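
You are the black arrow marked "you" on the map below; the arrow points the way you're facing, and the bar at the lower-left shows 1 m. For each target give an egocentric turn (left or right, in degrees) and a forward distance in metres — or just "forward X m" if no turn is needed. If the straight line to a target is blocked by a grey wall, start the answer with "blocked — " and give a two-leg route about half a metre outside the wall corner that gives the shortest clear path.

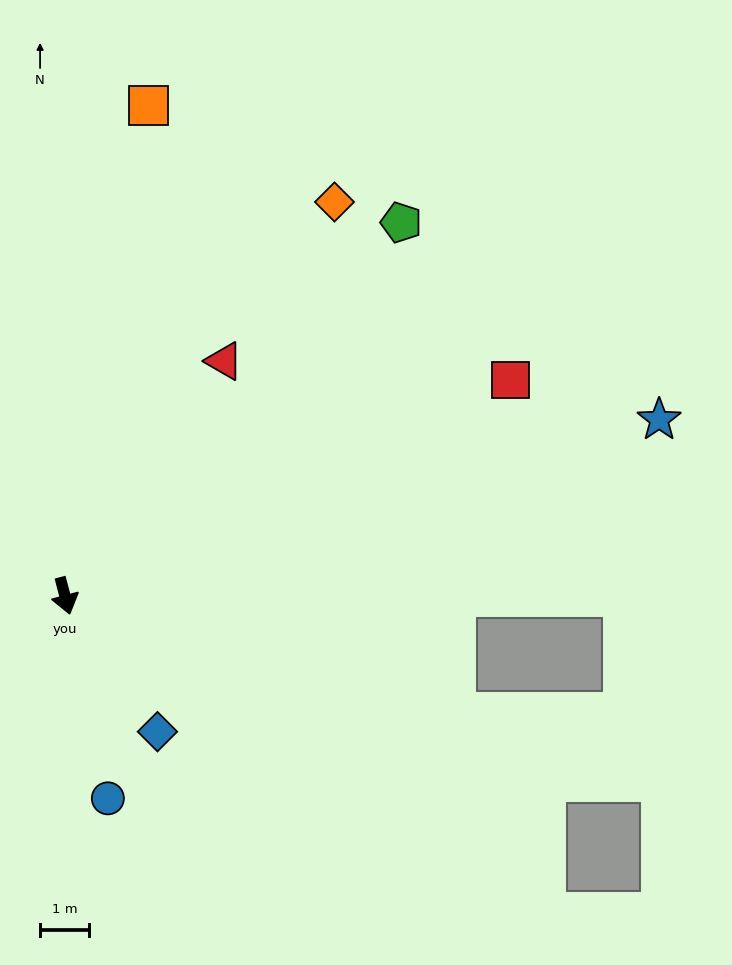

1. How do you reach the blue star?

turn left 92°, forward 12.6 m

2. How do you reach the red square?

turn left 101°, forward 10.1 m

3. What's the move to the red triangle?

turn left 131°, forward 5.8 m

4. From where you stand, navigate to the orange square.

turn left 156°, forward 10.1 m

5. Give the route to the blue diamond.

turn left 20°, forward 3.3 m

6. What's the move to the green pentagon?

turn left 123°, forward 10.2 m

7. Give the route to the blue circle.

turn right 3°, forward 4.2 m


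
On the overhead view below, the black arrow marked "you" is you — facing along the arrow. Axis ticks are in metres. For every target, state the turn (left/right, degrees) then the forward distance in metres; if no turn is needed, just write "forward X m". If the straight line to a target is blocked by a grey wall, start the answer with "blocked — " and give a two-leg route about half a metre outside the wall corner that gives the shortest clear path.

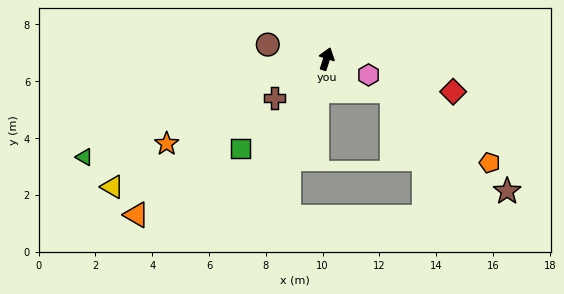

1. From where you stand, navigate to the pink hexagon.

turn right 93°, forward 1.6 m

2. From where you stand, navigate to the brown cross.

turn left 145°, forward 2.3 m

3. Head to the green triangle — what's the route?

turn left 130°, forward 9.2 m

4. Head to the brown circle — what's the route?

turn left 94°, forward 2.1 m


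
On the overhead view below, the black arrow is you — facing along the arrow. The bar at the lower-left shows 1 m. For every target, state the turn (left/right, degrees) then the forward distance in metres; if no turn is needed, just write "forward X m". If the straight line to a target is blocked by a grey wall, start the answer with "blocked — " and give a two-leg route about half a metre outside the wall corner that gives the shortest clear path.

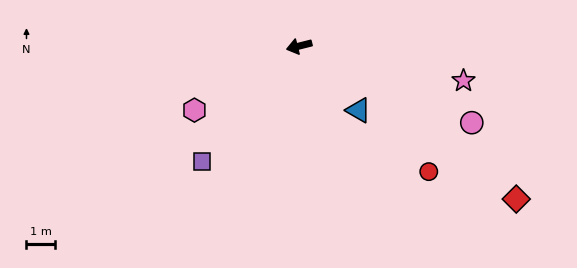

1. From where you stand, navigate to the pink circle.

turn left 142°, forward 6.5 m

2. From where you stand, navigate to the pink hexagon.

turn left 17°, forward 4.2 m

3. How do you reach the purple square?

turn left 36°, forward 5.2 m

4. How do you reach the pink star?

turn left 154°, forward 5.8 m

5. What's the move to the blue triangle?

turn left 119°, forward 3.0 m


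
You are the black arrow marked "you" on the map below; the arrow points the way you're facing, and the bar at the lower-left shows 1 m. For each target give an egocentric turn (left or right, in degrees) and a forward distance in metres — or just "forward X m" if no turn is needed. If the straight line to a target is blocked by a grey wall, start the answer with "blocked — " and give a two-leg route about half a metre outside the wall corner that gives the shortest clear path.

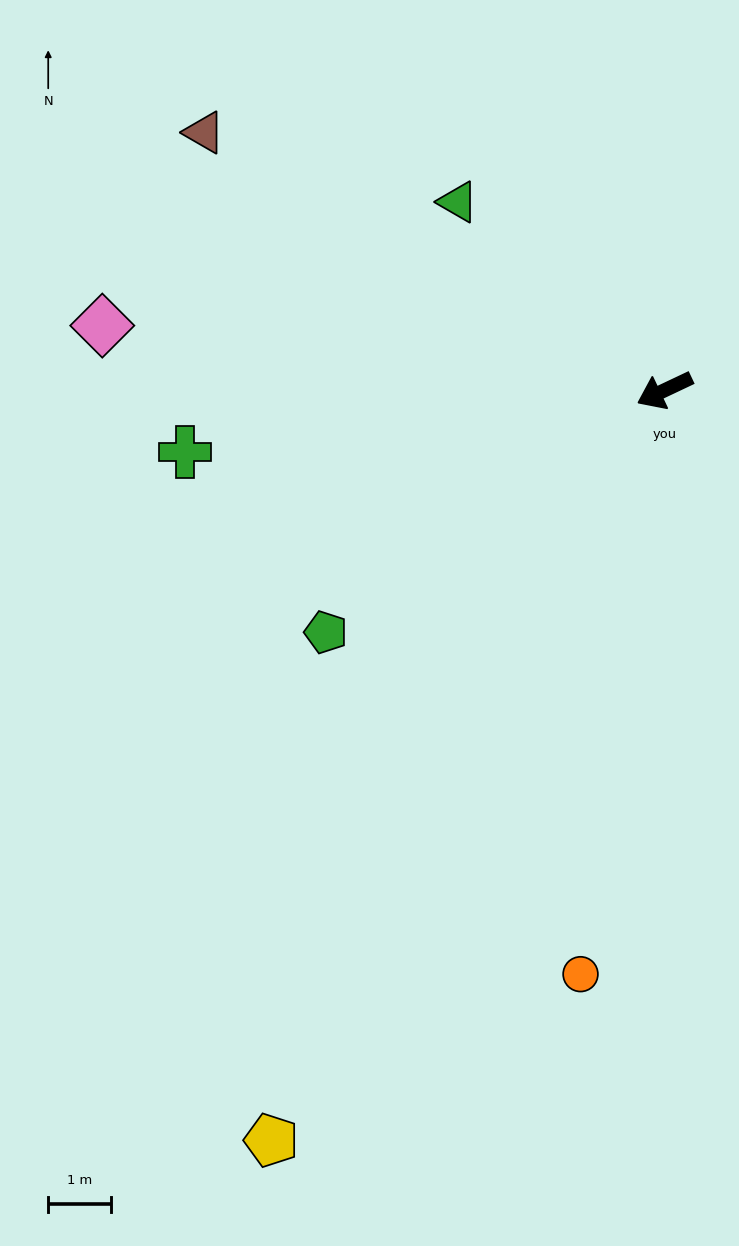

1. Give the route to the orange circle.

turn left 56°, forward 9.4 m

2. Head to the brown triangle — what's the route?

turn right 55°, forward 8.4 m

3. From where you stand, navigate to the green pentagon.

turn left 10°, forward 6.6 m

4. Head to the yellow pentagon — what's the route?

turn left 37°, forward 13.4 m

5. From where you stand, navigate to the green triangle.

turn right 68°, forward 4.4 m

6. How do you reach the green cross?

turn right 18°, forward 7.7 m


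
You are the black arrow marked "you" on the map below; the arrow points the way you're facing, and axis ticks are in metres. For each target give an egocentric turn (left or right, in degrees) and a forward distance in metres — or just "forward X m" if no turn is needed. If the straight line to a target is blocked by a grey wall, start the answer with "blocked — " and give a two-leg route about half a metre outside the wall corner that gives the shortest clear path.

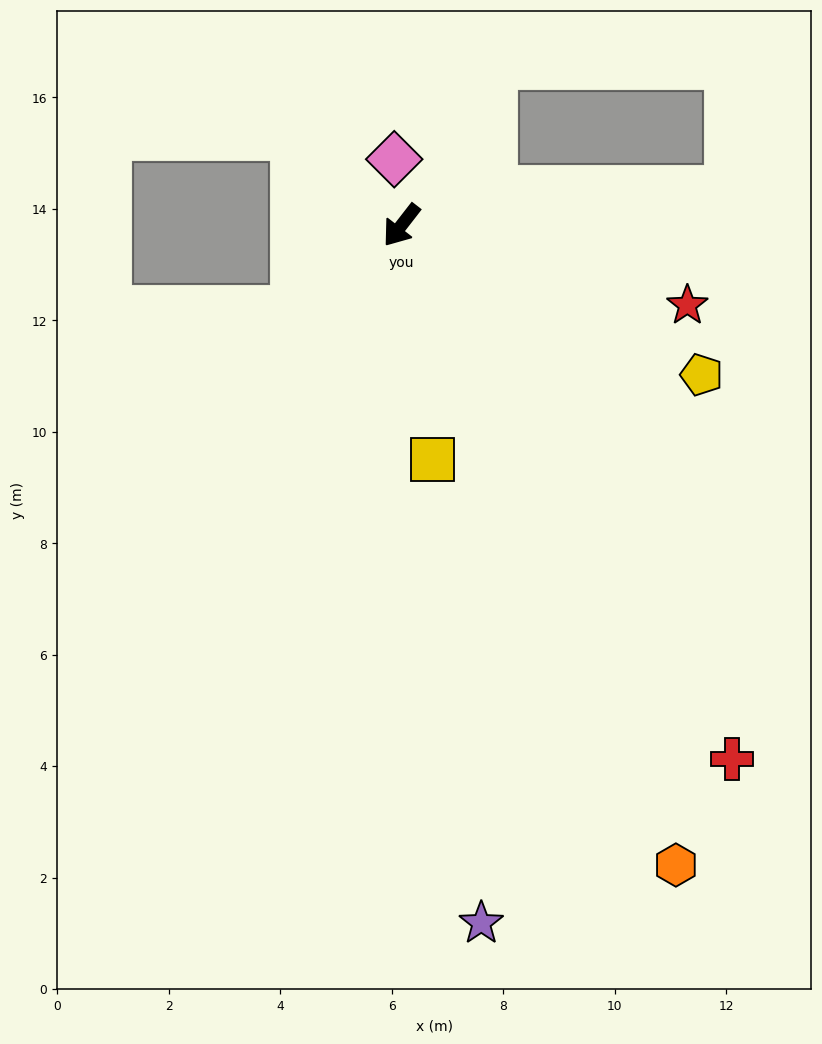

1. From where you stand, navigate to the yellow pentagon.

turn left 101°, forward 6.0 m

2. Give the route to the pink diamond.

turn right 136°, forward 1.2 m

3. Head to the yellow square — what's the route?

turn left 45°, forward 4.2 m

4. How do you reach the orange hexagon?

turn left 61°, forward 12.5 m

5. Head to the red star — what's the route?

turn left 112°, forward 5.3 m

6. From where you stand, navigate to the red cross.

turn left 70°, forward 11.3 m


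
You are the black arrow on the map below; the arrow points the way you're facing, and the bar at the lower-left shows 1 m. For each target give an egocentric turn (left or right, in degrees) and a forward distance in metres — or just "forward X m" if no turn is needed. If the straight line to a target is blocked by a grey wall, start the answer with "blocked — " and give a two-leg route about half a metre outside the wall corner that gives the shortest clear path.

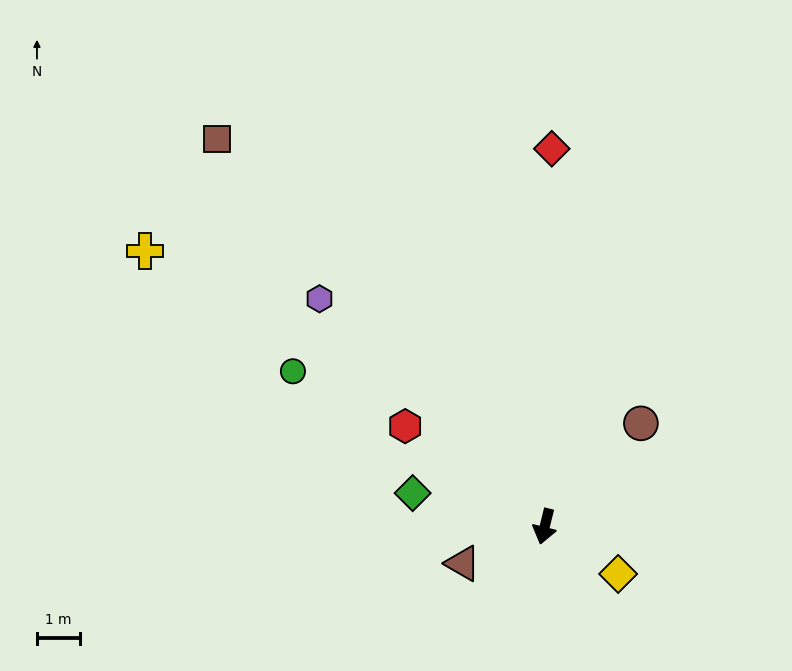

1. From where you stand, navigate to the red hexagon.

turn right 112°, forward 4.0 m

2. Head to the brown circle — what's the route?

turn left 151°, forward 3.2 m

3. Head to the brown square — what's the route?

turn right 126°, forward 11.7 m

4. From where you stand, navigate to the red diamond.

turn right 167°, forward 8.7 m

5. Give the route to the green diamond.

turn right 90°, forward 3.1 m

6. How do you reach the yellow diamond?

turn left 71°, forward 2.0 m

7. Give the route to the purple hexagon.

turn right 121°, forward 7.4 m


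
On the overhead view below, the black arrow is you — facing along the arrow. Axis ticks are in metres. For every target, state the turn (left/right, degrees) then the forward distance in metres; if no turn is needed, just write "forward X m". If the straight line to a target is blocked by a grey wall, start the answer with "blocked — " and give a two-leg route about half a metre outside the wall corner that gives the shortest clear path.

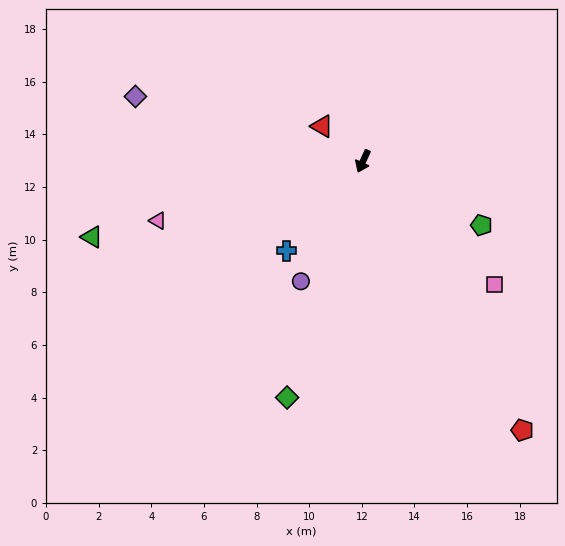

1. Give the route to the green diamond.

turn left 7°, forward 9.4 m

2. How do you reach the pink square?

turn left 71°, forward 6.9 m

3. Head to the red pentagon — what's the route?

turn left 55°, forward 11.9 m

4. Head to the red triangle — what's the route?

turn right 106°, forward 2.0 m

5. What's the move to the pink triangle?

turn right 49°, forward 8.1 m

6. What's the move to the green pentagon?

turn left 86°, forward 5.1 m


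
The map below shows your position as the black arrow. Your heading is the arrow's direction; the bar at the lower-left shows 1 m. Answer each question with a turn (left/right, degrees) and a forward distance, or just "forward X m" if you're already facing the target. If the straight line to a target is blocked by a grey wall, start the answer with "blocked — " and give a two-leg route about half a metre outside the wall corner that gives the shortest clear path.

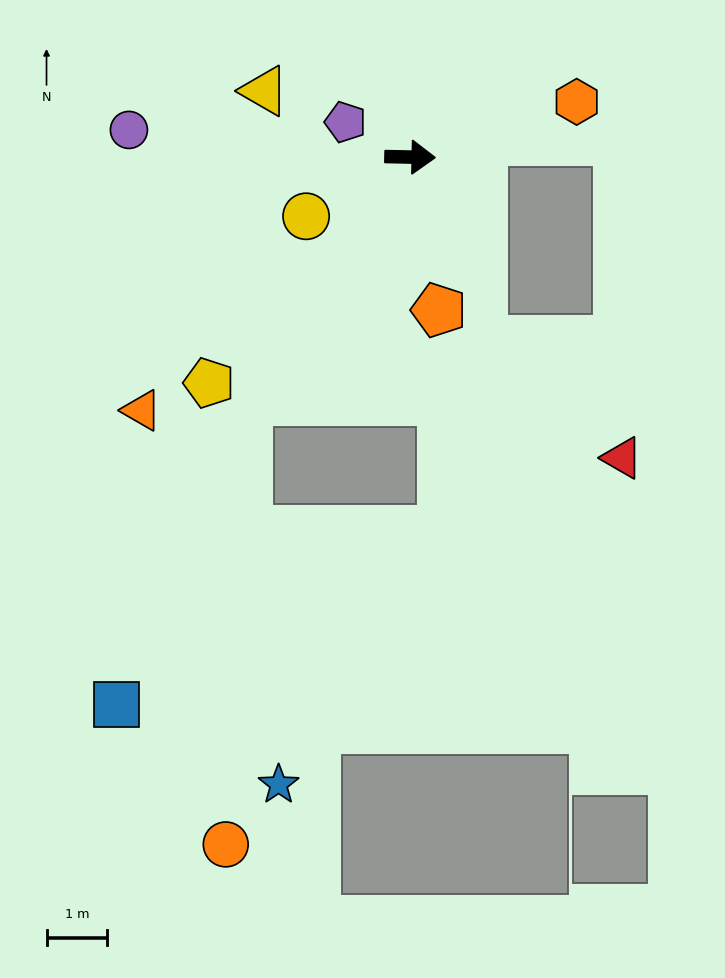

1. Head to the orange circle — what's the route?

blocked — turn right 123°, forward 4.8 m, then turn left 32°, forward 7.4 m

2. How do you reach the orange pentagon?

turn right 78°, forward 2.6 m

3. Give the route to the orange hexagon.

turn left 20°, forward 2.9 m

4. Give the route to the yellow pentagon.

turn right 130°, forward 5.0 m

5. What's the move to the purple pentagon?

turn left 153°, forward 1.2 m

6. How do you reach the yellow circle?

turn right 149°, forward 2.0 m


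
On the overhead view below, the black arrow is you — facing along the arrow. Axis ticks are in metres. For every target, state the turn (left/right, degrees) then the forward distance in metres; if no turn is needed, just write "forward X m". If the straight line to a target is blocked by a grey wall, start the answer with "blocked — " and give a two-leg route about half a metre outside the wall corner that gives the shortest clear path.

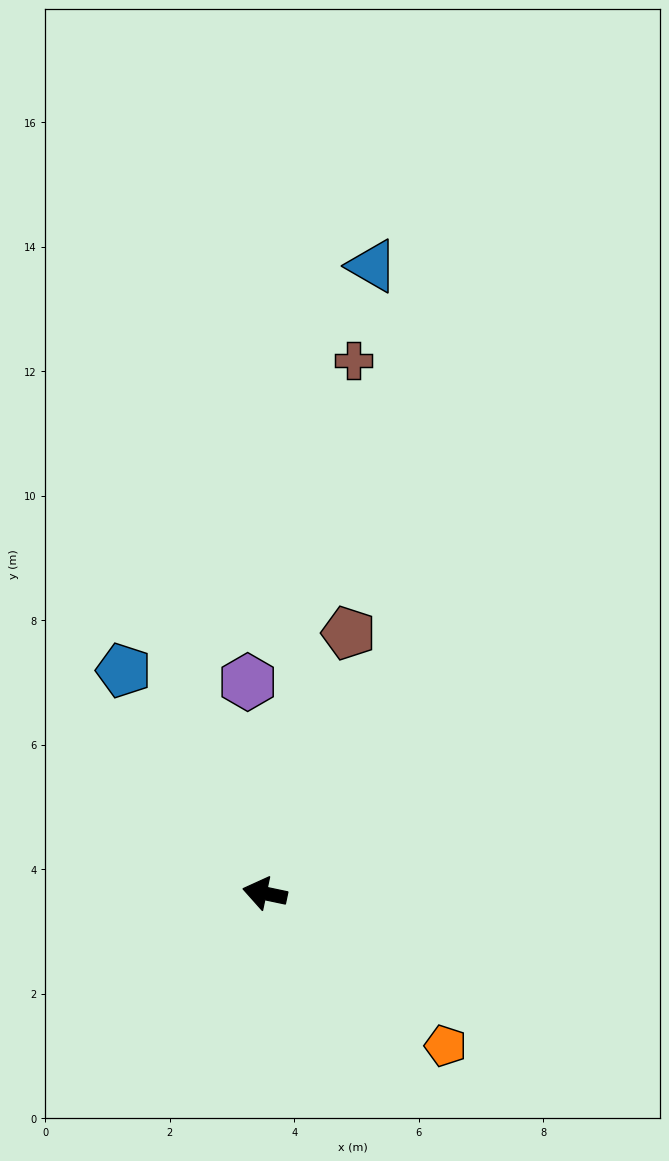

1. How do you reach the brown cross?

turn right 88°, forward 8.7 m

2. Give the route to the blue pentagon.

turn right 46°, forward 4.2 m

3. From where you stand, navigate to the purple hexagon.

turn right 73°, forward 3.4 m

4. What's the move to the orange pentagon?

turn left 152°, forward 3.8 m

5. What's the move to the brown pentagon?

turn right 96°, forward 4.4 m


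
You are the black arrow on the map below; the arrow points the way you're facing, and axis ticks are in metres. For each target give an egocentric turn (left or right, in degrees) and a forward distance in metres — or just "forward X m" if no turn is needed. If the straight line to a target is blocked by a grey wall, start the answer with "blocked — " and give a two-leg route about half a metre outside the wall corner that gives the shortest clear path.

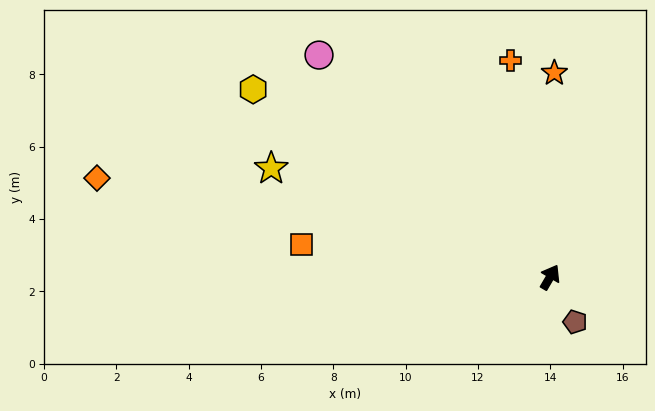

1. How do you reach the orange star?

turn left 29°, forward 5.6 m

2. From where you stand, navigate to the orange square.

turn left 113°, forward 6.9 m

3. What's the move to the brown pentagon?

turn right 121°, forward 1.4 m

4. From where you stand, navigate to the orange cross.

turn left 41°, forward 6.1 m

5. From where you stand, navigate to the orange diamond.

turn left 108°, forward 12.8 m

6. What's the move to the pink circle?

turn left 76°, forward 8.9 m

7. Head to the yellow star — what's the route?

turn left 99°, forward 8.3 m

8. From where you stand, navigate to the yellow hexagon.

turn left 88°, forward 9.7 m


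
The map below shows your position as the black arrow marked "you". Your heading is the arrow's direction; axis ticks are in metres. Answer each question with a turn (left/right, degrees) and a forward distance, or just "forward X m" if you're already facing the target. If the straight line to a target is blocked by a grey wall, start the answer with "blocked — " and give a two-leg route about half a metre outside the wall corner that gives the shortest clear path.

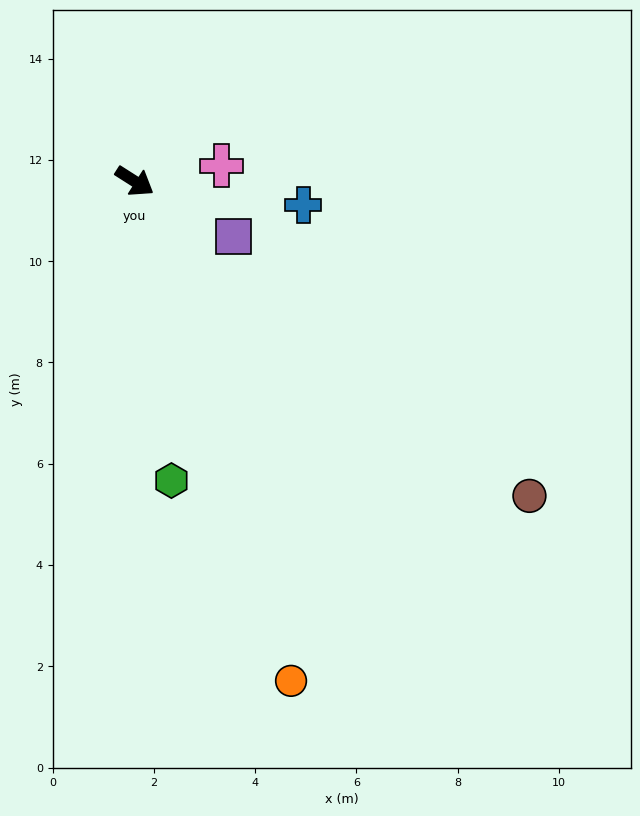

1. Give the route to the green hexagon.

turn right 51°, forward 6.0 m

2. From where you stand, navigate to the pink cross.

turn left 43°, forward 1.7 m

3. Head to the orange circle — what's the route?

turn right 40°, forward 10.3 m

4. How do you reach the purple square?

turn left 3°, forward 2.2 m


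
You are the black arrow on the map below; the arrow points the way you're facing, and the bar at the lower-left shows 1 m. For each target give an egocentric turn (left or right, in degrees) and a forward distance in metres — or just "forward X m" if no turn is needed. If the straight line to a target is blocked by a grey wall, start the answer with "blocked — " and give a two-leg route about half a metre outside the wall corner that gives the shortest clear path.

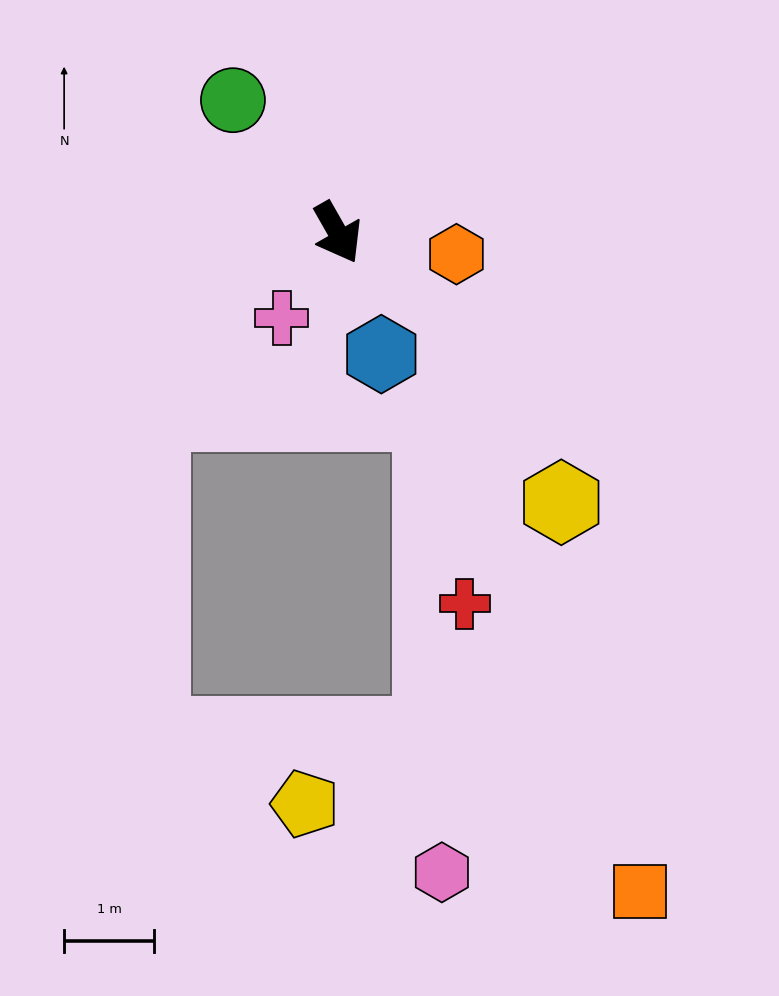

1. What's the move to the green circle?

turn right 171°, forward 1.9 m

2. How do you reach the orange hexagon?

turn left 50°, forward 1.3 m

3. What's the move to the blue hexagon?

turn right 10°, forward 1.4 m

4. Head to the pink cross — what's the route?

turn right 63°, forward 1.1 m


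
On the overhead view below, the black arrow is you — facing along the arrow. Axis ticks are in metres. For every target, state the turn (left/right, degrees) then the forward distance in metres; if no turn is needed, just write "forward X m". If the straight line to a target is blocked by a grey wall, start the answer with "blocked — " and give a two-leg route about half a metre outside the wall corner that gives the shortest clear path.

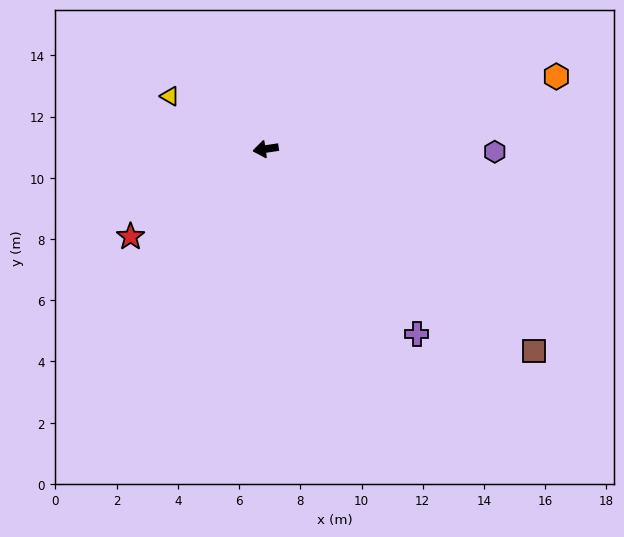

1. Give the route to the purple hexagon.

turn left 171°, forward 7.5 m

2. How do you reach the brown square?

turn left 135°, forward 11.0 m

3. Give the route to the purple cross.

turn left 121°, forward 7.8 m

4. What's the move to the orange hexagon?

turn right 174°, forward 9.8 m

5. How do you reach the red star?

turn left 25°, forward 5.3 m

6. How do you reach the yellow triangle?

turn right 37°, forward 3.6 m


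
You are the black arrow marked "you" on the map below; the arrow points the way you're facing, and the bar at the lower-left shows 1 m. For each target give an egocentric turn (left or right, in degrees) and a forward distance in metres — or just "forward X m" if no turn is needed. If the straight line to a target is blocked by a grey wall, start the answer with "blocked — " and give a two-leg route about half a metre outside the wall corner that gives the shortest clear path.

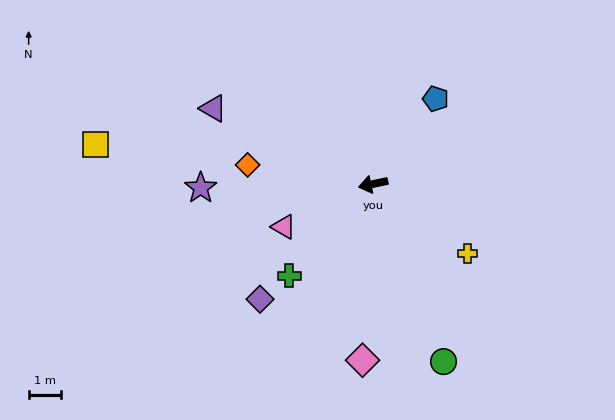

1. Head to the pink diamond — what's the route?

turn left 75°, forward 5.4 m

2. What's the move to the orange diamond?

turn right 21°, forward 3.9 m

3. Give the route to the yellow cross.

turn left 132°, forward 3.6 m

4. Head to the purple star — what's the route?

turn right 11°, forward 5.3 m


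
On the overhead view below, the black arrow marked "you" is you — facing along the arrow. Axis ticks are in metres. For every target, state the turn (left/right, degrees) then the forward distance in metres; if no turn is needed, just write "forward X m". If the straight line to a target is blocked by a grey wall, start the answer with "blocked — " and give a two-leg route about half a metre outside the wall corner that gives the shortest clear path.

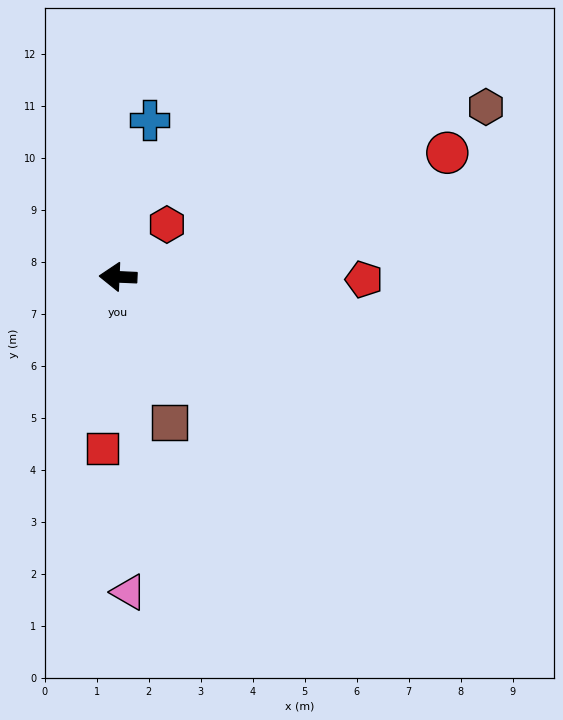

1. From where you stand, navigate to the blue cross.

turn right 99°, forward 3.1 m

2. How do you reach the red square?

turn left 87°, forward 3.3 m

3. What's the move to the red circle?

turn right 157°, forward 6.8 m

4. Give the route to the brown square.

turn left 112°, forward 3.0 m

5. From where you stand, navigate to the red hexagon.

turn right 130°, forward 1.4 m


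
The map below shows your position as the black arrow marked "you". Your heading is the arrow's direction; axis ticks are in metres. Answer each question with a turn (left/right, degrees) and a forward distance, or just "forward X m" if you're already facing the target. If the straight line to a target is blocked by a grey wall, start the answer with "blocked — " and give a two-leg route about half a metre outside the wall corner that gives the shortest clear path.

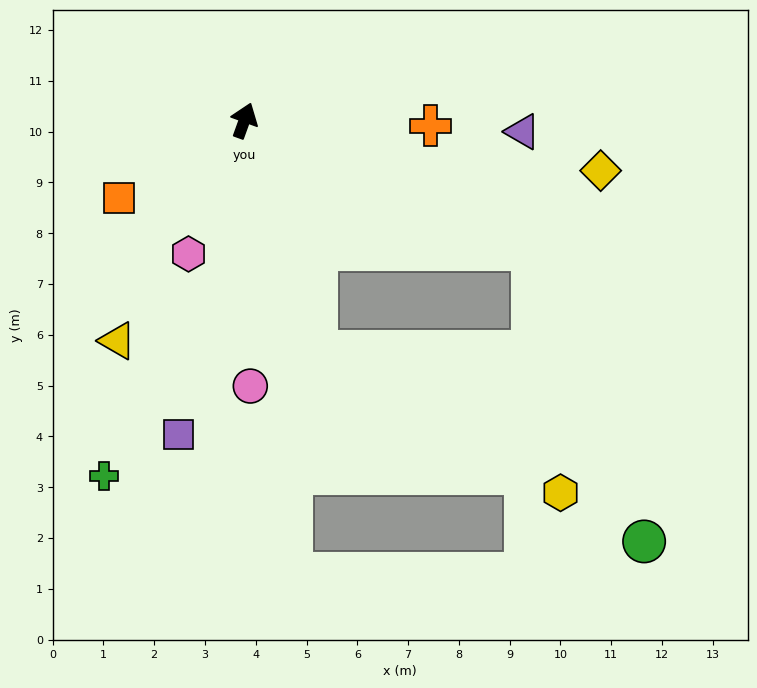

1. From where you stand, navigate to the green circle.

blocked — turn right 94°, forward 6.2 m, then turn right 45°, forward 6.2 m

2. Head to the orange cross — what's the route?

turn right 72°, forward 3.7 m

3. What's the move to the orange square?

turn left 142°, forward 2.9 m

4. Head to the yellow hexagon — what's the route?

blocked — turn right 143°, forward 4.8 m, then turn left 43°, forward 5.5 m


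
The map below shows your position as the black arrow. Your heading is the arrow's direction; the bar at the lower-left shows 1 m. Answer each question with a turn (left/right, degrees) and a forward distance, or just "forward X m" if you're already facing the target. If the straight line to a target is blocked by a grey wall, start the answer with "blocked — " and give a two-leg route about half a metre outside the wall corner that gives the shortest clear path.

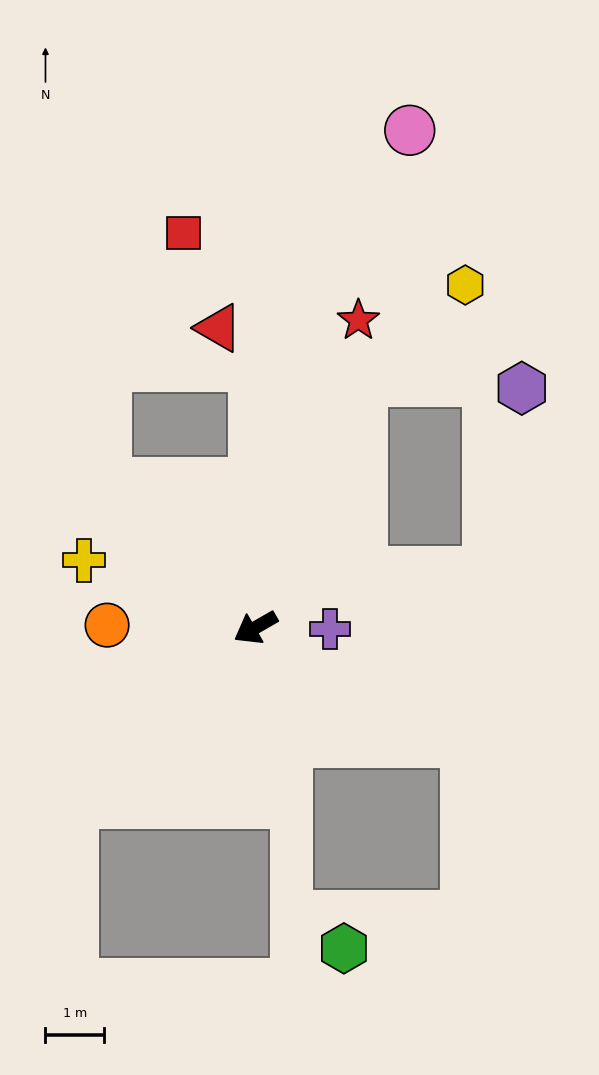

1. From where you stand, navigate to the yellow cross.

turn right 51°, forward 3.1 m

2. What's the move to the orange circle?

turn right 31°, forward 2.5 m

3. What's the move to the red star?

turn right 138°, forward 5.5 m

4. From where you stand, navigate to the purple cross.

turn left 149°, forward 1.3 m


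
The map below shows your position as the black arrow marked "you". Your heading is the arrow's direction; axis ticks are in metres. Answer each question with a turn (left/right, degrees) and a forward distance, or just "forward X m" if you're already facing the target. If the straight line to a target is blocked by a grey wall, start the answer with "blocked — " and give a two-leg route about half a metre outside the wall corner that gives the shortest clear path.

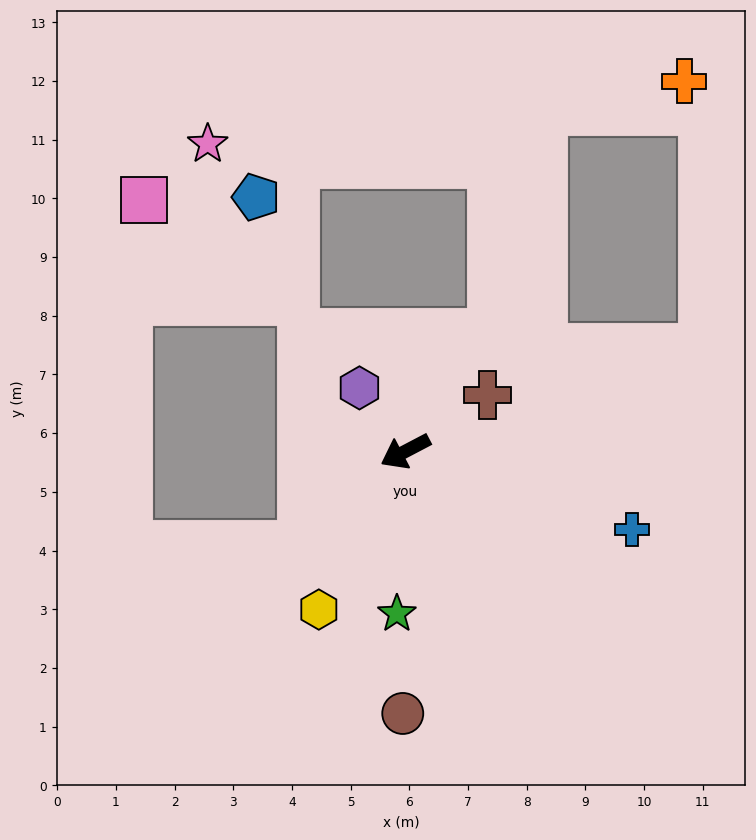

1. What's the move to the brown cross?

turn right 173°, forward 1.7 m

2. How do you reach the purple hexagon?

turn right 82°, forward 1.3 m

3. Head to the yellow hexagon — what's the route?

turn left 34°, forward 3.1 m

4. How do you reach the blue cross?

turn left 133°, forward 4.1 m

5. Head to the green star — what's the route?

turn left 59°, forward 2.8 m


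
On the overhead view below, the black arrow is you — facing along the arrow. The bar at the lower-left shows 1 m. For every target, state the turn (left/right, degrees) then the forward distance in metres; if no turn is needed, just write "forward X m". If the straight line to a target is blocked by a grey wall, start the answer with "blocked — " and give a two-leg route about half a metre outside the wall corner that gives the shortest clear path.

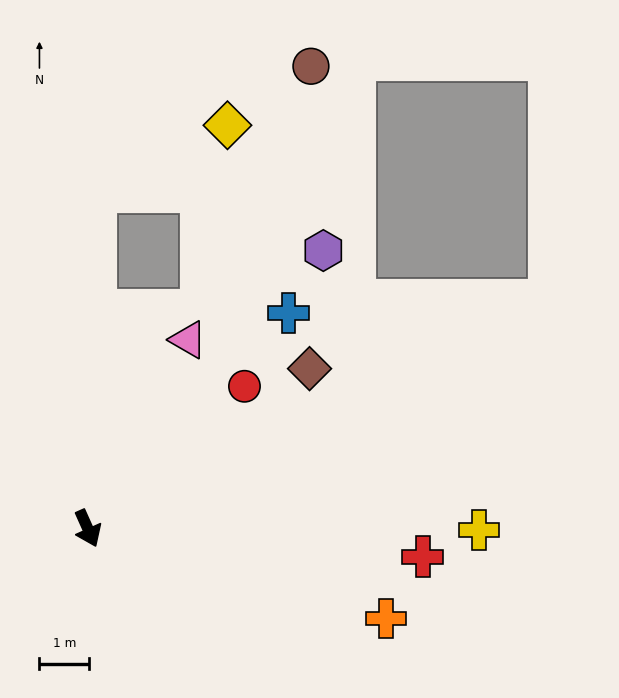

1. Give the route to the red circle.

turn left 108°, forward 4.3 m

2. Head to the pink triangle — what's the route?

turn left 128°, forward 4.3 m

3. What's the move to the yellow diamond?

blocked — turn left 155°, forward 6.8 m, then turn right 62°, forward 3.0 m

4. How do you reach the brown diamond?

turn left 102°, forward 5.5 m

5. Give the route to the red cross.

turn left 61°, forward 6.8 m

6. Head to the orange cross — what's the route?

turn left 49°, forward 6.3 m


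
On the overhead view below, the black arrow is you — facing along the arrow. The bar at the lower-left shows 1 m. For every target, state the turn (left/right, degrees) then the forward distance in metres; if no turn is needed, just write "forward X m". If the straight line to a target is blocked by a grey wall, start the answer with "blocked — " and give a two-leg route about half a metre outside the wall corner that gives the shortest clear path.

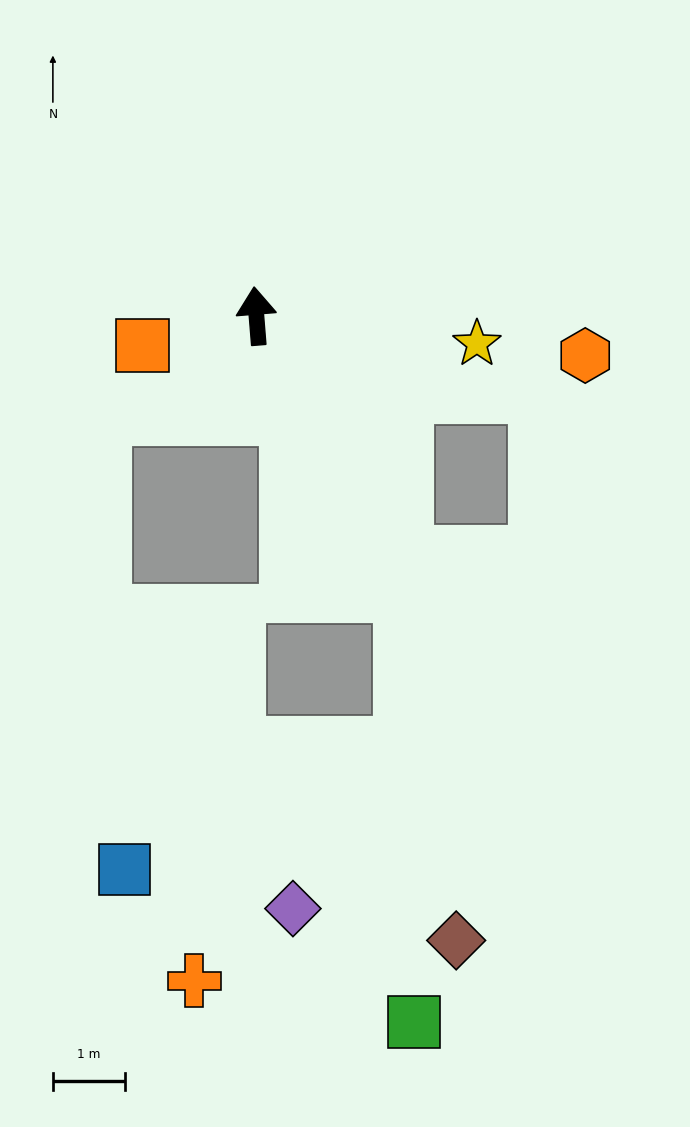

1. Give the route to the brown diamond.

blocked — turn right 156°, forward 4.3 m, then turn right 20°, forward 4.9 m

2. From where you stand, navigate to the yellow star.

turn right 102°, forward 3.1 m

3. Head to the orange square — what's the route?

turn left 100°, forward 1.6 m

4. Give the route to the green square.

blocked — turn right 156°, forward 4.3 m, then turn right 27°, forward 6.0 m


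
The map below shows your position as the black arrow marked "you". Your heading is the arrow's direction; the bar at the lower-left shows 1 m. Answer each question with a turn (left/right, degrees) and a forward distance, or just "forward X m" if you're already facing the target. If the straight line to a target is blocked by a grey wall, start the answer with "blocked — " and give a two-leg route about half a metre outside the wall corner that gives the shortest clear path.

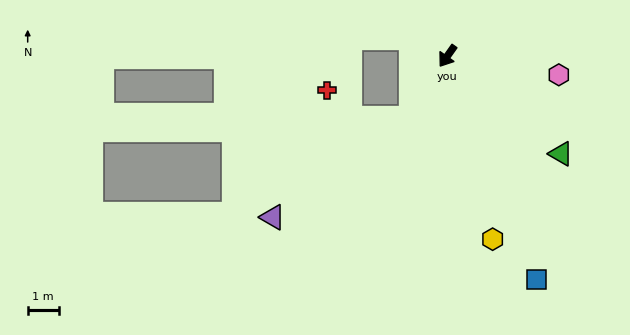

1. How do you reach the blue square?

turn left 57°, forward 7.7 m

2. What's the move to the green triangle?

turn left 85°, forward 4.8 m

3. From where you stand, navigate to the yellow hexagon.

turn left 49°, forward 6.1 m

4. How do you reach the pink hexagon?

turn left 116°, forward 3.6 m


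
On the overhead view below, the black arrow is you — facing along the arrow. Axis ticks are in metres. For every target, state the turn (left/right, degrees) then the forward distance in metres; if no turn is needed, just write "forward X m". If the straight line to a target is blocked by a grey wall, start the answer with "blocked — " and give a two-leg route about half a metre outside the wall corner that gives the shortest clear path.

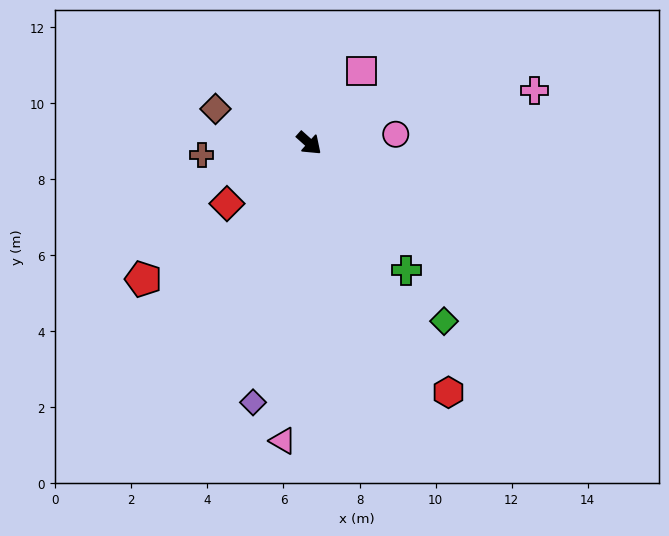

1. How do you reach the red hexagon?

turn right 19°, forward 7.5 m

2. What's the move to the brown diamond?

turn right 158°, forward 2.6 m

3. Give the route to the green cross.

turn right 11°, forward 4.2 m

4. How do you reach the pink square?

turn left 96°, forward 2.3 m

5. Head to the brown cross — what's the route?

turn right 132°, forward 2.8 m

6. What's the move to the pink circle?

turn left 48°, forward 2.3 m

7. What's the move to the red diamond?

turn right 102°, forward 2.7 m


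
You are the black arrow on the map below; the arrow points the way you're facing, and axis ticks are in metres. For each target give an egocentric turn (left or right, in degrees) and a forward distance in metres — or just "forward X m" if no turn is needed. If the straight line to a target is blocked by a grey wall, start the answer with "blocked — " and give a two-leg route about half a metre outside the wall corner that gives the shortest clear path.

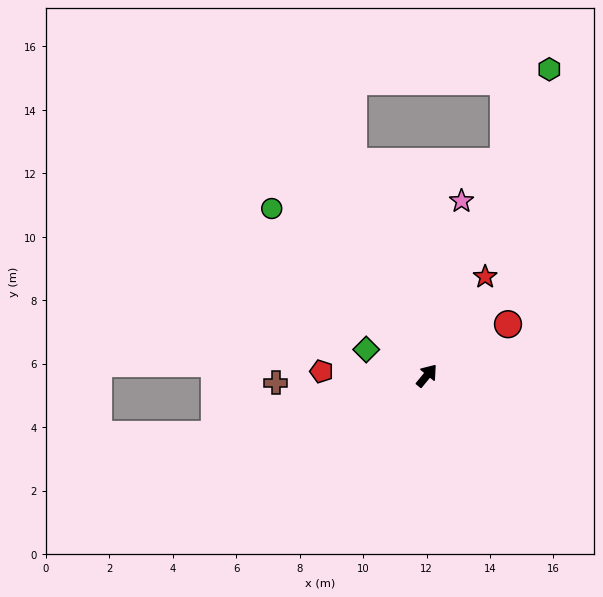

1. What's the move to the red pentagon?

turn left 127°, forward 3.3 m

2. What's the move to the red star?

turn left 9°, forward 3.6 m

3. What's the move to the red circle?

turn right 18°, forward 3.0 m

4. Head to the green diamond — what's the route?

turn left 106°, forward 2.1 m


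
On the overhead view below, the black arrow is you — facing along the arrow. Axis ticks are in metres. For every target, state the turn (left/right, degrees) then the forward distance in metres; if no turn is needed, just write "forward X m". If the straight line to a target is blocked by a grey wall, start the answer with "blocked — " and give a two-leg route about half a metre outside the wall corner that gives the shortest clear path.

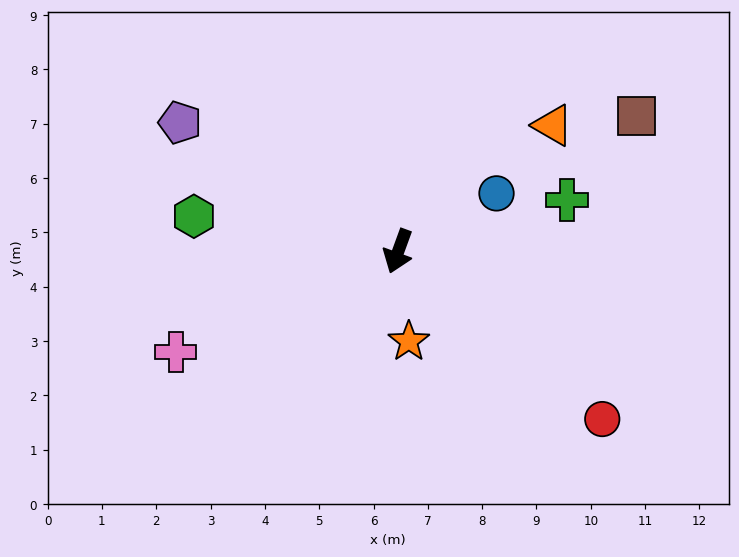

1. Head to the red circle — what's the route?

turn left 71°, forward 4.9 m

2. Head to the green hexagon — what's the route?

turn right 80°, forward 3.8 m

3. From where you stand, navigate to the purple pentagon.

turn right 100°, forward 4.7 m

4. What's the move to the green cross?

turn left 127°, forward 3.2 m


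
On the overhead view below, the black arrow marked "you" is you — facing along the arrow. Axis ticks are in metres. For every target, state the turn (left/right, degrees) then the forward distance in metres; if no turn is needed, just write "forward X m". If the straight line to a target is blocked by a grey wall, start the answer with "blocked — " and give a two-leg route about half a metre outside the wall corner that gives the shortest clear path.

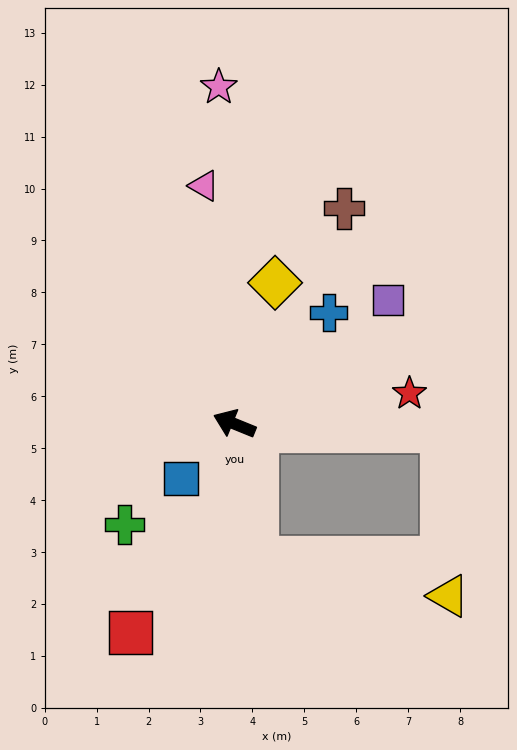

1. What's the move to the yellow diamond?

turn right 84°, forward 2.8 m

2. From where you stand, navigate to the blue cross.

turn right 108°, forward 2.8 m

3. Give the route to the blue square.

turn left 68°, forward 1.5 m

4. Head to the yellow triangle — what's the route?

blocked — turn left 122°, forward 2.6 m, then turn left 69°, forward 3.8 m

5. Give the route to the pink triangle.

turn right 61°, forward 4.6 m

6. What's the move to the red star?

turn right 148°, forward 3.4 m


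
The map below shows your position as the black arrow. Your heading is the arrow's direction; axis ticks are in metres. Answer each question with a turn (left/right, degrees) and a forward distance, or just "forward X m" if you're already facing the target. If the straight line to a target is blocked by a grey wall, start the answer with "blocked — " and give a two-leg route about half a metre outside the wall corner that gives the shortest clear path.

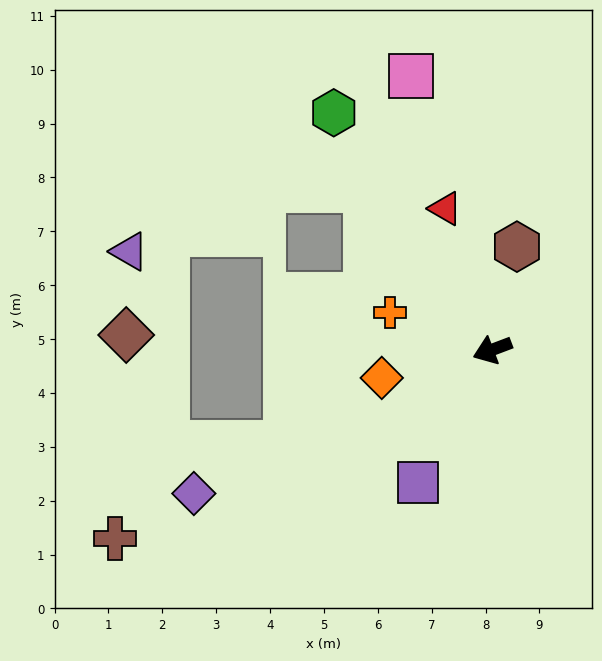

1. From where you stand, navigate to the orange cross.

turn right 41°, forward 2.0 m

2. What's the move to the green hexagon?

turn right 77°, forward 5.3 m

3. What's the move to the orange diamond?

turn right 6°, forward 2.1 m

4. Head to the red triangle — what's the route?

turn right 92°, forward 2.8 m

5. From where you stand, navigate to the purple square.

turn left 40°, forward 2.8 m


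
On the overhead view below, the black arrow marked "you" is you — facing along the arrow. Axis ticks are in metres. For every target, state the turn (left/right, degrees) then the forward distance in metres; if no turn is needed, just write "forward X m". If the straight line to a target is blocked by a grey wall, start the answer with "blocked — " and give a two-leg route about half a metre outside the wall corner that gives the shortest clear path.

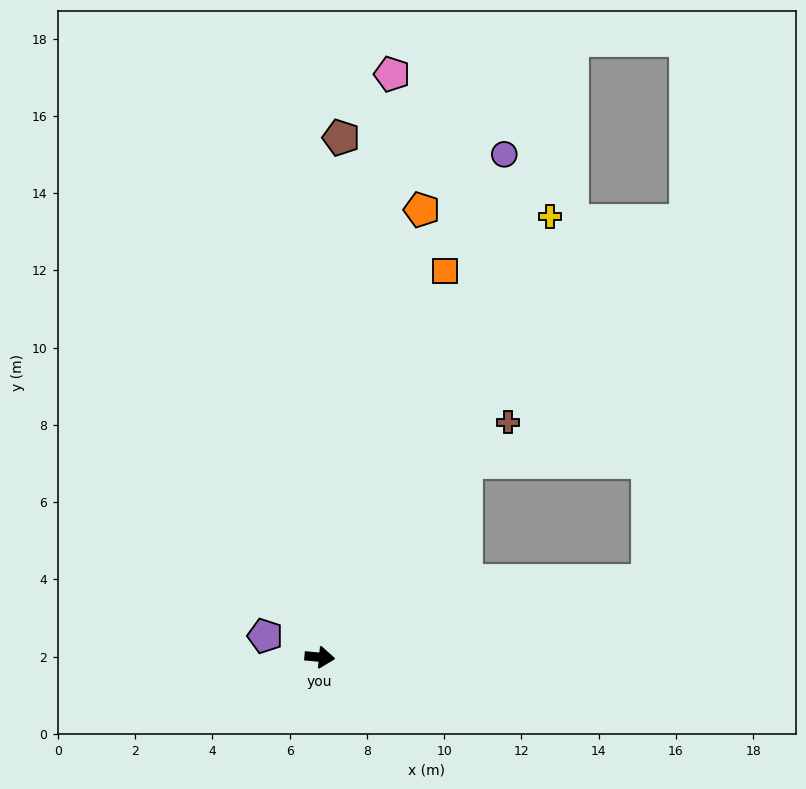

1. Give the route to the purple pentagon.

turn left 164°, forward 1.5 m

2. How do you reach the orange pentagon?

turn left 83°, forward 11.9 m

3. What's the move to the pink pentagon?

turn left 88°, forward 15.2 m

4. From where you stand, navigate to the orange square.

turn left 77°, forward 10.5 m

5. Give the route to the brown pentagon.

turn left 93°, forward 13.5 m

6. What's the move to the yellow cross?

turn left 68°, forward 12.9 m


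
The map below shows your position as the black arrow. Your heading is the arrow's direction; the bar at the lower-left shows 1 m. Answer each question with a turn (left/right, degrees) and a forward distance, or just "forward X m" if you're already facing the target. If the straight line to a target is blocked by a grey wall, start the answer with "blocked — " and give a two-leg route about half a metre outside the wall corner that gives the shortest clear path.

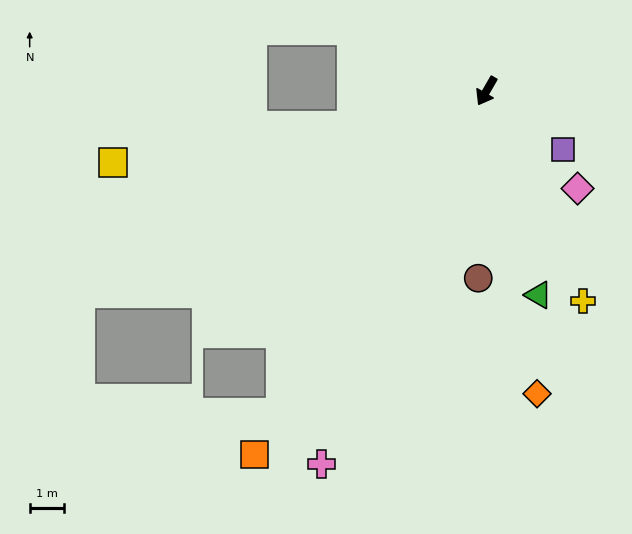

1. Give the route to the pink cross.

turn left 6°, forward 11.9 m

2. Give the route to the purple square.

turn left 83°, forward 2.8 m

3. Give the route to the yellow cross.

turn left 55°, forward 6.7 m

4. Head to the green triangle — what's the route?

turn left 44°, forward 6.1 m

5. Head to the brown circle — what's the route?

turn left 28°, forward 5.5 m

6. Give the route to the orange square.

turn right 3°, forward 12.6 m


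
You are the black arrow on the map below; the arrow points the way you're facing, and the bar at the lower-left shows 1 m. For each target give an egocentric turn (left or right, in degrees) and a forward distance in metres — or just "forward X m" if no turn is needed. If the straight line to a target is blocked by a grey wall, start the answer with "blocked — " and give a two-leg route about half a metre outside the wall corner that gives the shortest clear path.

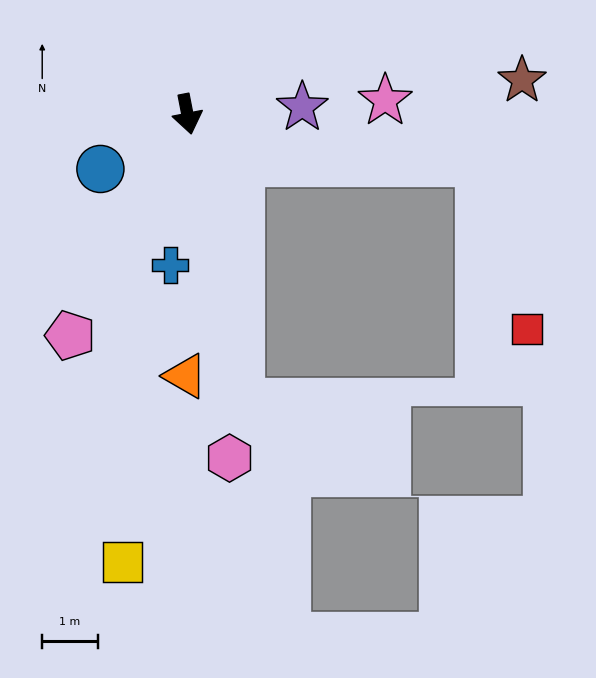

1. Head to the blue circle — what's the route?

turn right 69°, forward 1.8 m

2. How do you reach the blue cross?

turn right 17°, forward 2.7 m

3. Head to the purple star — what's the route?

turn left 82°, forward 2.1 m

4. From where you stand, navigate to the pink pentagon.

turn right 39°, forward 4.5 m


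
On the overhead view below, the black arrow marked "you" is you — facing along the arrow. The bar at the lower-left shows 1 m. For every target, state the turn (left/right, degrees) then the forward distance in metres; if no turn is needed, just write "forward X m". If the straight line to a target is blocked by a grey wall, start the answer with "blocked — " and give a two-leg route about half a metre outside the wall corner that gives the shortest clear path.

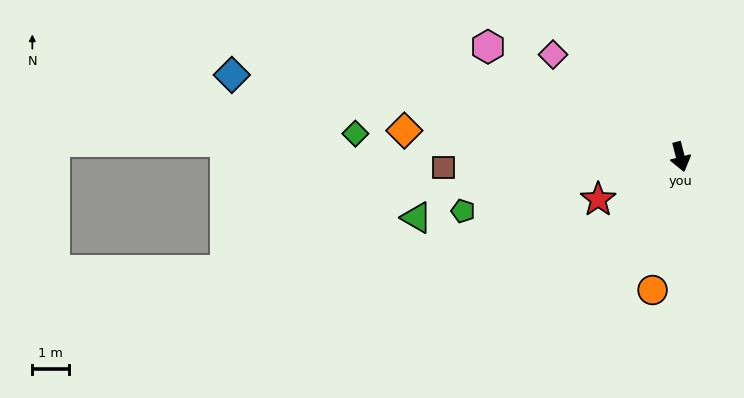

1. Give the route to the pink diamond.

turn right 143°, forward 4.4 m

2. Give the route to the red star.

turn right 77°, forward 2.5 m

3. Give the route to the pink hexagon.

turn right 134°, forward 6.0 m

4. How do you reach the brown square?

turn right 102°, forward 6.5 m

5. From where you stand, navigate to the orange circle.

turn right 26°, forward 3.7 m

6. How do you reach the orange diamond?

turn right 110°, forward 7.6 m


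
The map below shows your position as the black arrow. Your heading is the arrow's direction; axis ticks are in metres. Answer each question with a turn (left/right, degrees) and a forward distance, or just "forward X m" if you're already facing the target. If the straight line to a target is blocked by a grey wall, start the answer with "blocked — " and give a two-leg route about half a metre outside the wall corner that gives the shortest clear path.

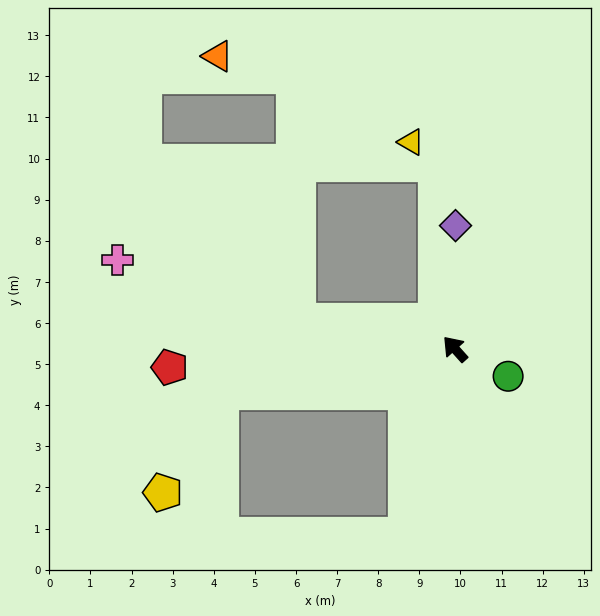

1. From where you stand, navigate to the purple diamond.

turn right 42°, forward 3.0 m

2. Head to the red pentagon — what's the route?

turn left 52°, forward 7.0 m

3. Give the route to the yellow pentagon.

blocked — turn left 59°, forward 5.8 m, then turn left 49°, forward 2.8 m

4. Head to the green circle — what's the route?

turn right 159°, forward 1.5 m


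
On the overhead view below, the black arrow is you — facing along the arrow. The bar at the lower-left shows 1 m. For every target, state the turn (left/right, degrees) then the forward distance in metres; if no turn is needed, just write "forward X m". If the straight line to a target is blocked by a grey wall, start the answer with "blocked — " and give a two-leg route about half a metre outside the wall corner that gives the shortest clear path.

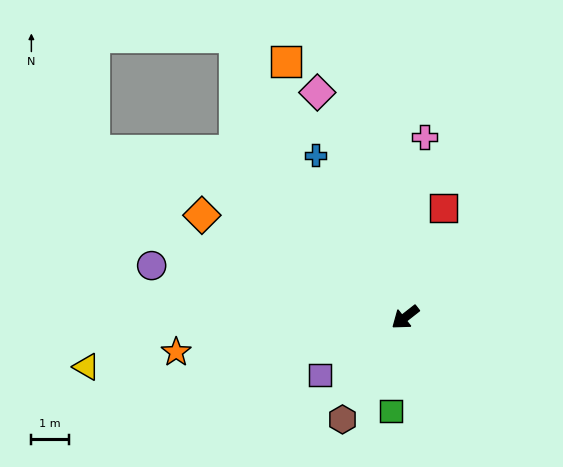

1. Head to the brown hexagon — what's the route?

turn left 20°, forward 3.2 m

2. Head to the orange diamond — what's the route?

turn right 65°, forward 6.1 m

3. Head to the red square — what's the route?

turn right 148°, forward 3.1 m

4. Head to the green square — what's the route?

turn left 43°, forward 2.5 m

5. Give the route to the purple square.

turn right 4°, forward 2.8 m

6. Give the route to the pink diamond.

turn right 107°, forward 6.5 m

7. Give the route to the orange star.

turn right 29°, forward 6.2 m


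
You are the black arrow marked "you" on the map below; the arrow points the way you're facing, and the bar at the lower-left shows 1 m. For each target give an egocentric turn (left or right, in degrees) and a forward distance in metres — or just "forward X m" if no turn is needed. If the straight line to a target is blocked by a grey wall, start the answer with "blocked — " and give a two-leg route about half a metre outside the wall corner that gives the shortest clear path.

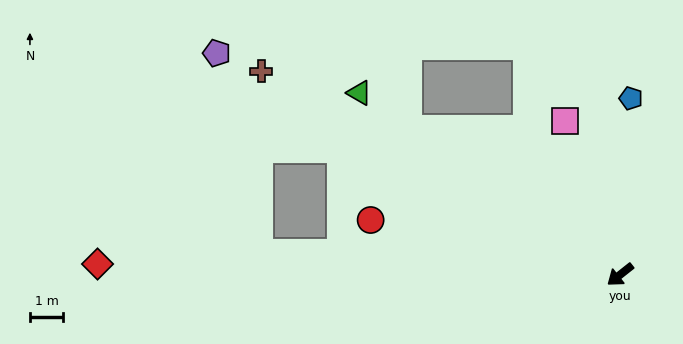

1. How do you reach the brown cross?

turn right 68°, forward 12.3 m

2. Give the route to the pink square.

turn right 109°, forward 4.9 m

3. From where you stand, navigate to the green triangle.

turn right 73°, forward 9.5 m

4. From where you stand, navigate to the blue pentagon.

turn right 132°, forward 5.3 m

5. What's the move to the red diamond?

turn right 40°, forward 15.6 m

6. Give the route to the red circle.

turn right 51°, forward 7.6 m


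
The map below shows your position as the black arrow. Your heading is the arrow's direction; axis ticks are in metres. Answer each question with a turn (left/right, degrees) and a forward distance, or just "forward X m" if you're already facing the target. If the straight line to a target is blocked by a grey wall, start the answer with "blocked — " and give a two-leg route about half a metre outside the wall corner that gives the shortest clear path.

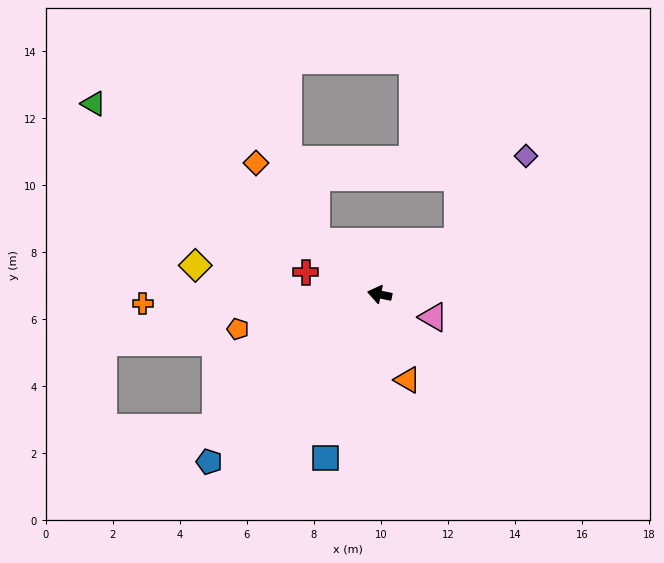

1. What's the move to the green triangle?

turn right 22°, forward 10.3 m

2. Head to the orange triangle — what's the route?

turn left 120°, forward 2.7 m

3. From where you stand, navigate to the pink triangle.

turn left 169°, forward 1.7 m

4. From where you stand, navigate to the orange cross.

turn left 14°, forward 7.1 m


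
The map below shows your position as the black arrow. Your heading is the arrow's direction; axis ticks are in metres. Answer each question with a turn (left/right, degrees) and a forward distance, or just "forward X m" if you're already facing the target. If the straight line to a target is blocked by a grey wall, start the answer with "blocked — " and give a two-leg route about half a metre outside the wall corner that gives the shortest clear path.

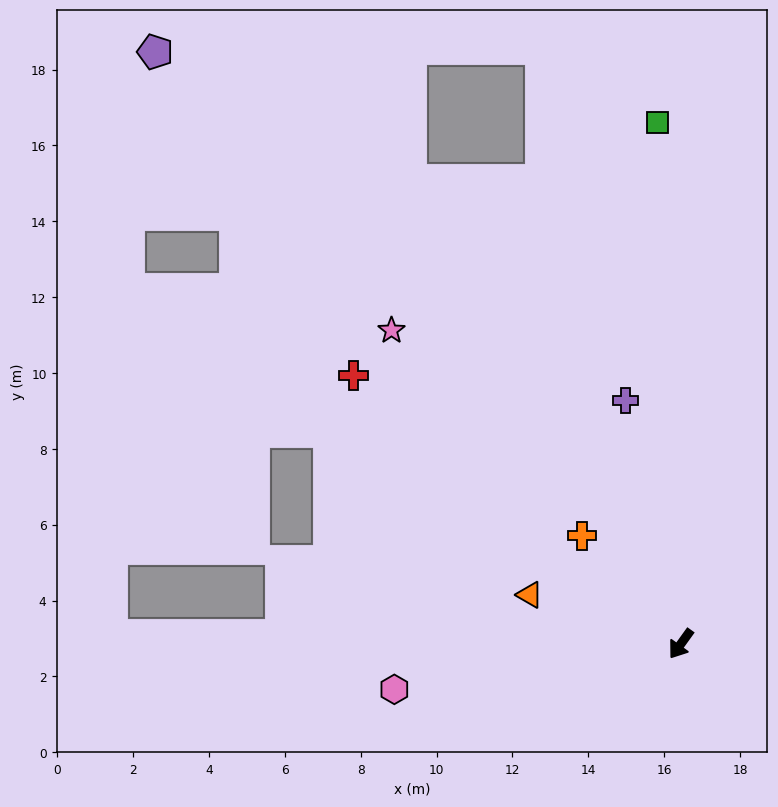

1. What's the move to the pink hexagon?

turn right 45°, forward 7.6 m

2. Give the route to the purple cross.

turn right 131°, forward 6.6 m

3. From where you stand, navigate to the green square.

turn right 142°, forward 13.8 m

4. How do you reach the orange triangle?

turn right 72°, forward 4.2 m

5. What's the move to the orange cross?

turn right 102°, forward 3.9 m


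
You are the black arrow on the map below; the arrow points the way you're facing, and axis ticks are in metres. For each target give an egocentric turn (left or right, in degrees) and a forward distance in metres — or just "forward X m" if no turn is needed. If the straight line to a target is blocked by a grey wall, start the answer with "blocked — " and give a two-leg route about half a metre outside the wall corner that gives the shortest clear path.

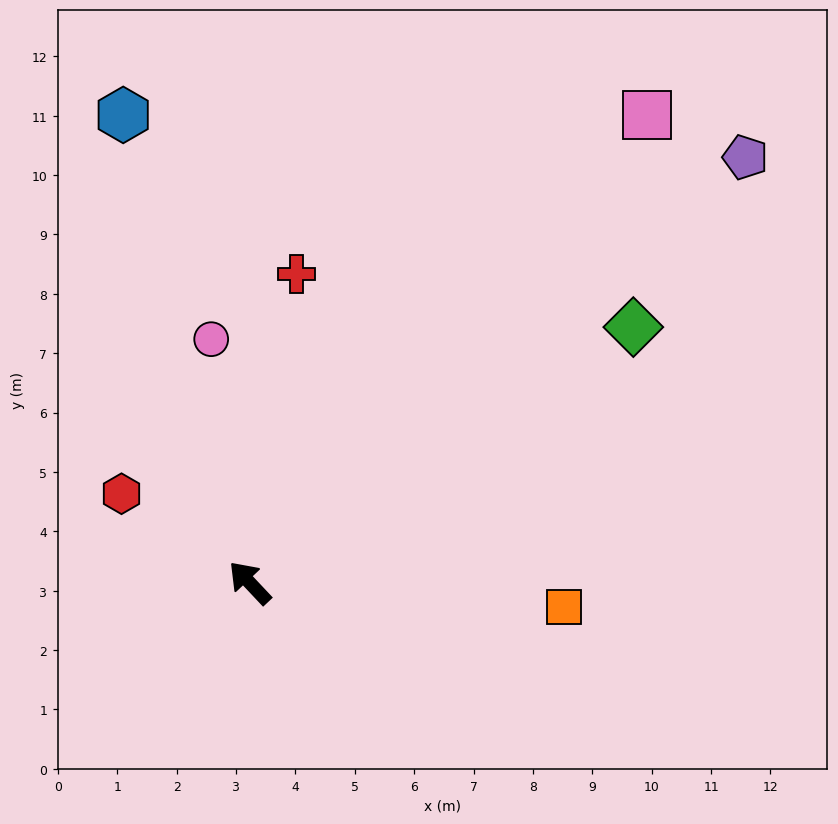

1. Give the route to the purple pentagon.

turn right 93°, forward 11.0 m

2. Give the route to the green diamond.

turn right 100°, forward 7.8 m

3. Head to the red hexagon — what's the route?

turn left 12°, forward 2.6 m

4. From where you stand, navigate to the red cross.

turn right 52°, forward 5.3 m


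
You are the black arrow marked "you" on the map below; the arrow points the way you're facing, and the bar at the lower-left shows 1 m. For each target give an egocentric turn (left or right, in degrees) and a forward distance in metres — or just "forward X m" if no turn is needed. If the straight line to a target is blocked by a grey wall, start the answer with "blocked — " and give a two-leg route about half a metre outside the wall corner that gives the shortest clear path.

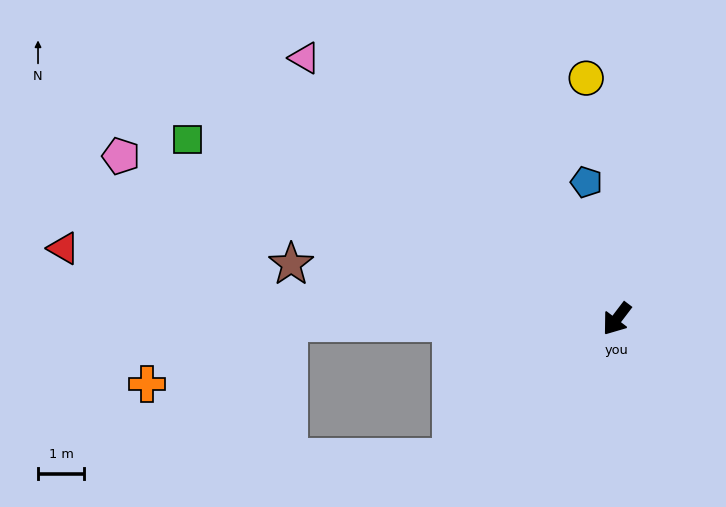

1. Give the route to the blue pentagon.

turn right 130°, forward 3.0 m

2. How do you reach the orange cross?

blocked — turn right 52°, forward 7.1 m, then turn left 23°, forward 3.3 m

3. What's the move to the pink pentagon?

turn right 71°, forward 11.3 m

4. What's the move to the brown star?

turn right 62°, forward 7.1 m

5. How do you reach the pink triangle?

turn right 93°, forward 8.8 m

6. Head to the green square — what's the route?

turn right 75°, forward 10.1 m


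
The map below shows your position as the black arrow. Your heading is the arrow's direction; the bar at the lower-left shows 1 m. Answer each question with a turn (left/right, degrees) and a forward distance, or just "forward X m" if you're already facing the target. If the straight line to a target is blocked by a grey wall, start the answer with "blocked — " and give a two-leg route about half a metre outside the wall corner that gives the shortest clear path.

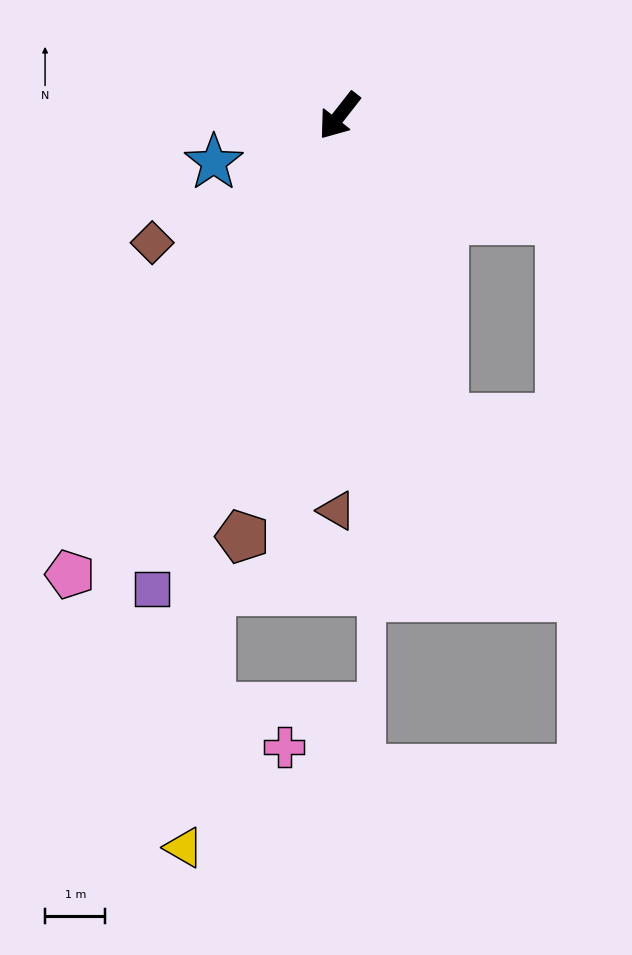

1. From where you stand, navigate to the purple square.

turn left 16°, forward 8.5 m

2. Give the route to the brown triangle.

turn left 38°, forward 6.6 m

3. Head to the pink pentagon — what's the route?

turn left 8°, forward 8.8 m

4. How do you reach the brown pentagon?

turn left 25°, forward 7.2 m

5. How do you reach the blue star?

turn right 32°, forward 2.2 m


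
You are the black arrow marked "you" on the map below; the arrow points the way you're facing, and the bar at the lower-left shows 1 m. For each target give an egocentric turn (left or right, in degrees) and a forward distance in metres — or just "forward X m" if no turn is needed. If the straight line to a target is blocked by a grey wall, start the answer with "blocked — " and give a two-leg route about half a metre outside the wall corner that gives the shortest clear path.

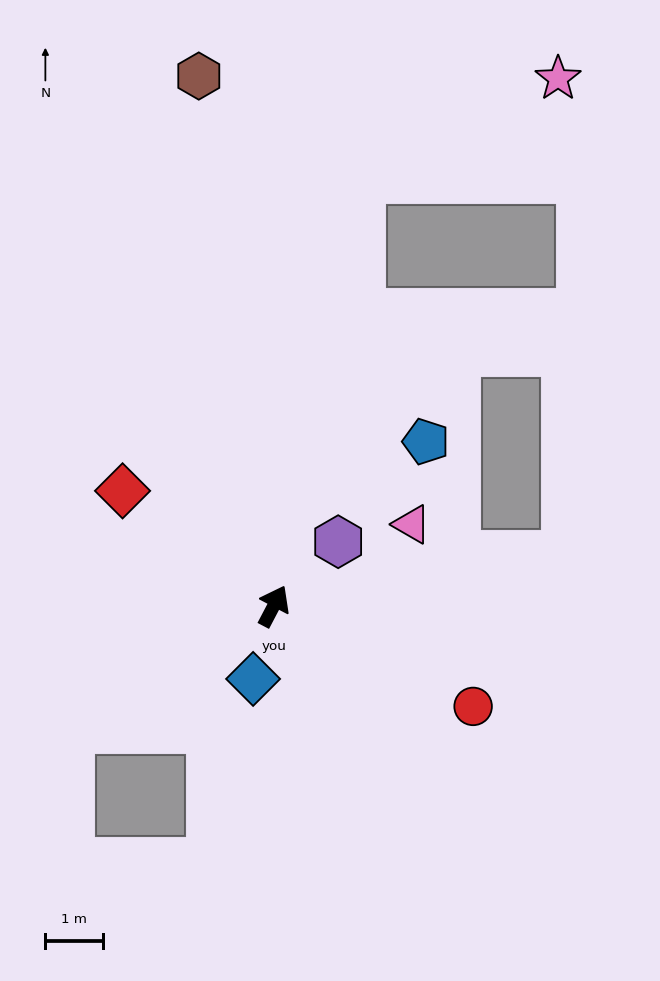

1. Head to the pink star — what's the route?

blocked — turn left 16°, forward 7.6 m, then turn right 51°, forward 3.8 m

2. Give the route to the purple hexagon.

turn right 17°, forward 1.6 m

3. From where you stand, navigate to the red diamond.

turn left 80°, forward 3.3 m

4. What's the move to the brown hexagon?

turn left 36°, forward 9.3 m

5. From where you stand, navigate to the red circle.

turn right 89°, forward 3.9 m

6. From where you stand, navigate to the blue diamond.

turn right 168°, forward 1.3 m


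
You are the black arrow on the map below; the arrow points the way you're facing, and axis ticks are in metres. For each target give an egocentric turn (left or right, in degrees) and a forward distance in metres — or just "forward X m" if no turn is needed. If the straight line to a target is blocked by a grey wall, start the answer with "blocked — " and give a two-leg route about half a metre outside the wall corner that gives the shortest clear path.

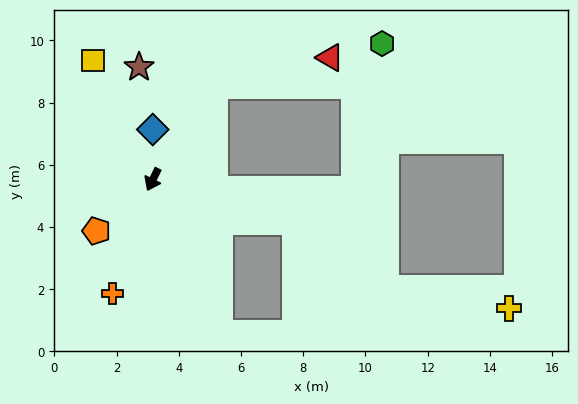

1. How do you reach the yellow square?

turn right 127°, forward 4.3 m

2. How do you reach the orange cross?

turn left 7°, forward 3.9 m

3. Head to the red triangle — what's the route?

blocked — turn left 173°, forward 3.6 m, then turn right 43°, forward 3.8 m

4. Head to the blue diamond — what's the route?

turn right 154°, forward 1.6 m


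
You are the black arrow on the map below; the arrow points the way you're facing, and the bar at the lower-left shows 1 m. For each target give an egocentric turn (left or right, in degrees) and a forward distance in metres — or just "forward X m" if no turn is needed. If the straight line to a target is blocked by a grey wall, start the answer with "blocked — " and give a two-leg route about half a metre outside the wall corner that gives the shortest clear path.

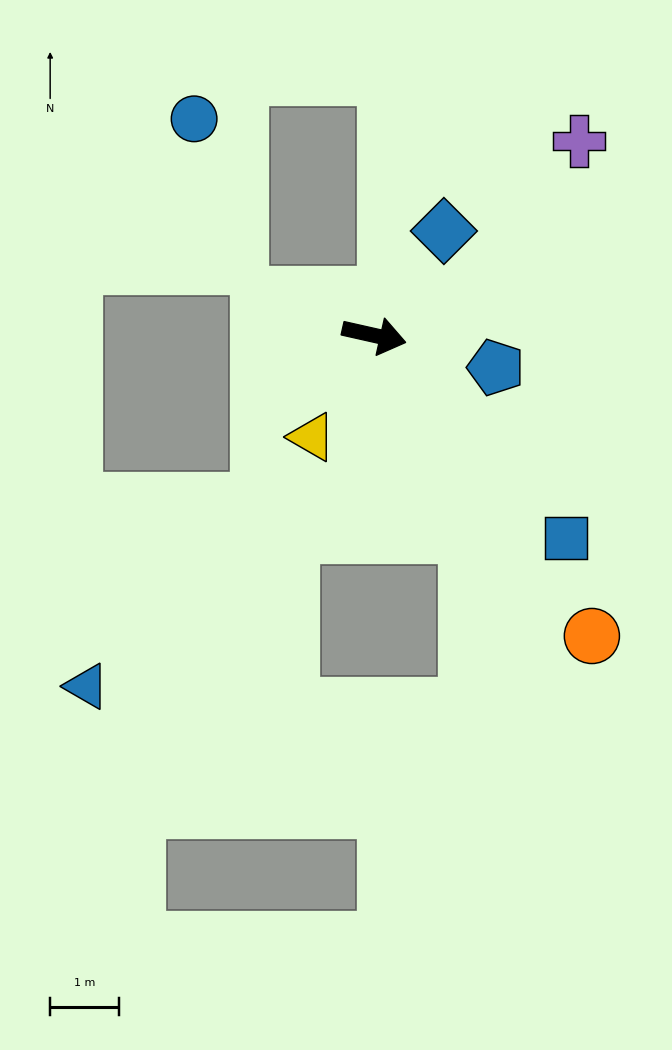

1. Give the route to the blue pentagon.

turn right 2°, forward 1.8 m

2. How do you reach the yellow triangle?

turn right 109°, forward 1.7 m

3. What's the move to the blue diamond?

turn left 69°, forward 1.8 m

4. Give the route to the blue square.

turn right 34°, forward 4.1 m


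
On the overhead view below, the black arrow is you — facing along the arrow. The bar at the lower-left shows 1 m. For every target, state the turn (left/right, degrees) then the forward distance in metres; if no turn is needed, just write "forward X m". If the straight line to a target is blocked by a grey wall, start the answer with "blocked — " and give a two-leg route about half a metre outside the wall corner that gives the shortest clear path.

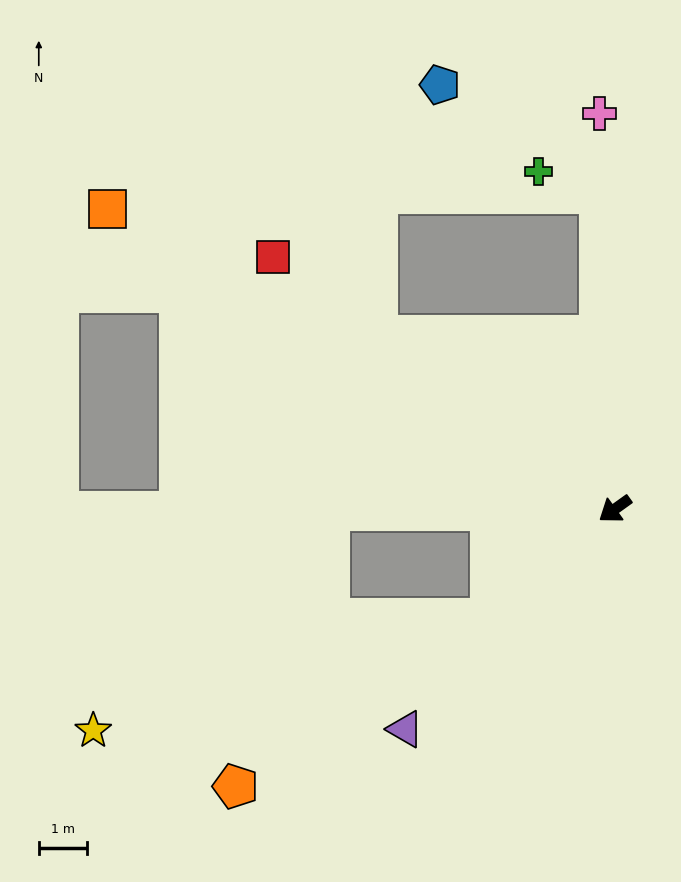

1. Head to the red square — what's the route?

turn right 72°, forward 8.9 m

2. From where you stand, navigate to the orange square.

turn right 66°, forward 12.3 m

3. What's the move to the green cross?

blocked — turn right 123°, forward 6.6 m, then turn left 67°, forward 1.4 m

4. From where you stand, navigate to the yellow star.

blocked — turn left 6°, forward 3.5 m, then turn right 26°, forward 8.6 m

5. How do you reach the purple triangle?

turn left 11°, forward 6.3 m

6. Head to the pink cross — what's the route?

turn right 123°, forward 8.3 m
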